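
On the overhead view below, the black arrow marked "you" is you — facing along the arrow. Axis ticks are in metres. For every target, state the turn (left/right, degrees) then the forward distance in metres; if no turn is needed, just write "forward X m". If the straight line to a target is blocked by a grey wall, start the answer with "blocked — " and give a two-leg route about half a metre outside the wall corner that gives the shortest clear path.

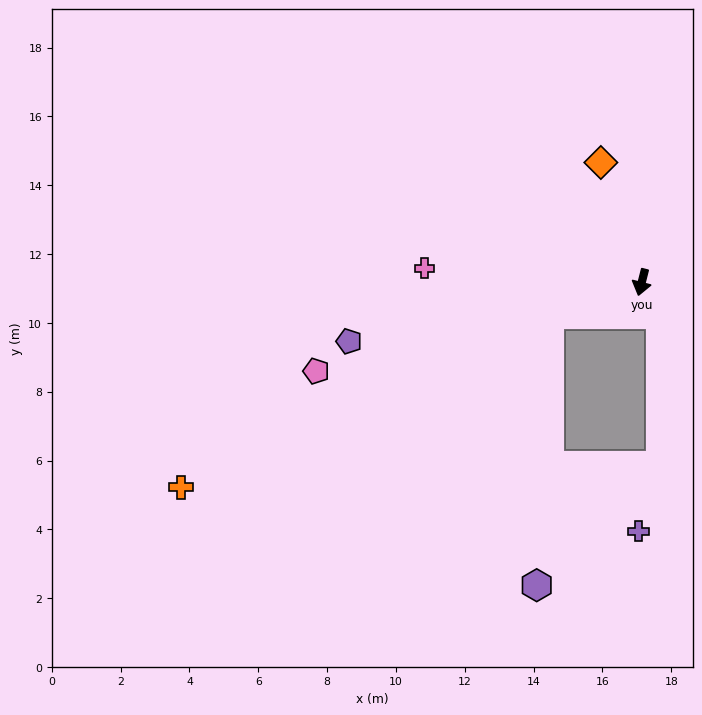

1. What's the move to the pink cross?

turn right 80°, forward 6.3 m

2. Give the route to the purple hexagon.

blocked — turn right 57°, forward 2.8 m, then turn left 69°, forward 7.9 m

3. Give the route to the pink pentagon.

turn right 61°, forward 9.8 m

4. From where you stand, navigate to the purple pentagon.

turn right 64°, forward 8.7 m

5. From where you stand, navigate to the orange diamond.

turn right 147°, forward 3.7 m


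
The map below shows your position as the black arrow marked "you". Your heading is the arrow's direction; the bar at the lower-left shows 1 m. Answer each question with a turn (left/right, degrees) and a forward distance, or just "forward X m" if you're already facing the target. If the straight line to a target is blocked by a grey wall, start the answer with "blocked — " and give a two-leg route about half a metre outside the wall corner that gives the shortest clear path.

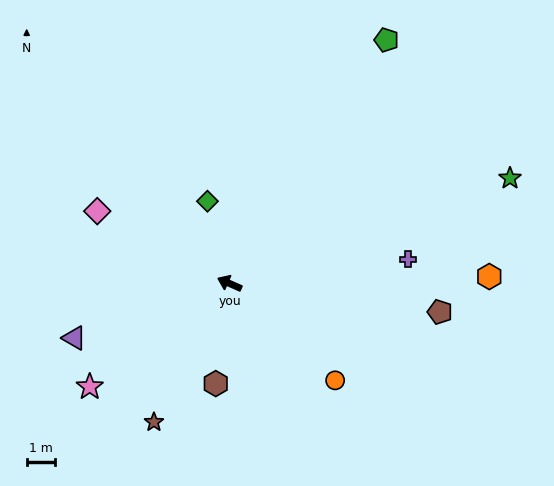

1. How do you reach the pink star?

turn left 60°, forward 6.2 m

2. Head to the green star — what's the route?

turn right 136°, forward 10.7 m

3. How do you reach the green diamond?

turn right 51°, forward 3.0 m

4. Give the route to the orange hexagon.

turn right 155°, forward 9.3 m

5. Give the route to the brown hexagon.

turn left 106°, forward 3.6 m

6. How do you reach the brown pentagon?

turn right 164°, forward 7.6 m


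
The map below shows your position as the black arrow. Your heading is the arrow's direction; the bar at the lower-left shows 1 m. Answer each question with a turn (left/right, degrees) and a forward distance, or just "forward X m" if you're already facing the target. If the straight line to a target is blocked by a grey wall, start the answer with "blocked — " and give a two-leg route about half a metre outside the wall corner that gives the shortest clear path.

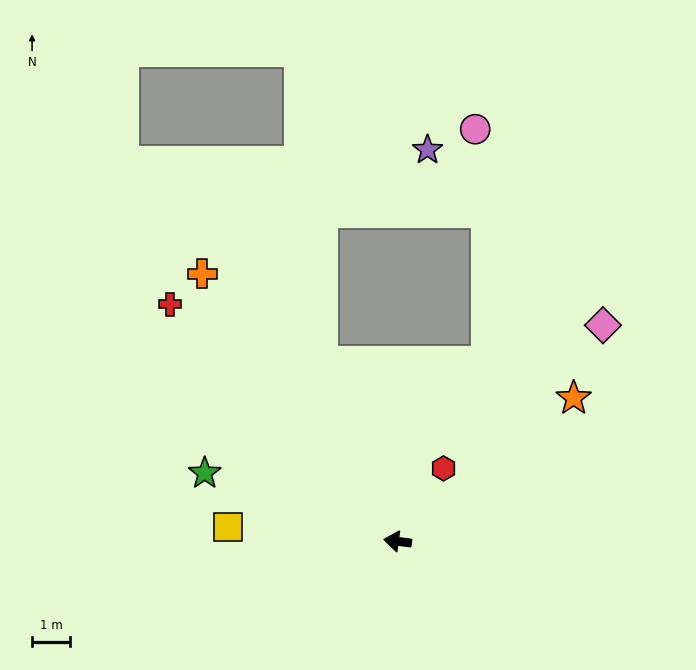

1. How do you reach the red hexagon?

turn right 115°, forward 2.3 m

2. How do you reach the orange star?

turn right 133°, forward 6.0 m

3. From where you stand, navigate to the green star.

turn right 12°, forward 5.4 m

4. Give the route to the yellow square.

turn left 3°, forward 4.5 m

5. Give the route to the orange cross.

turn right 46°, forward 8.7 m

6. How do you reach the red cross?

turn right 39°, forward 8.7 m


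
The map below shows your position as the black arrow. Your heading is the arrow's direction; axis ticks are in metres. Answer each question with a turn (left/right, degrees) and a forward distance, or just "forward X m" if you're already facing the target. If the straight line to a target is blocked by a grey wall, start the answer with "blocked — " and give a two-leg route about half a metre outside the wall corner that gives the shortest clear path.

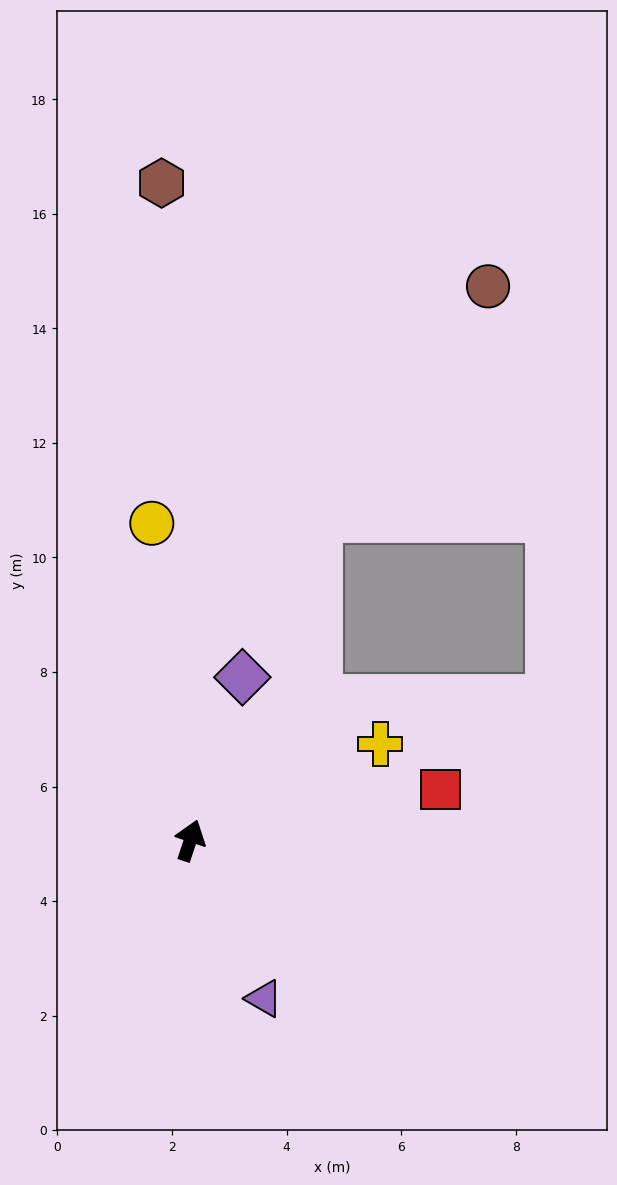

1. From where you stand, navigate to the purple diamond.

forward 3.0 m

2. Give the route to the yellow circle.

turn left 25°, forward 5.6 m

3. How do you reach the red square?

turn right 60°, forward 4.5 m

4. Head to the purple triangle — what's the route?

turn right 137°, forward 3.0 m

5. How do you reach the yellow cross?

turn right 45°, forward 3.7 m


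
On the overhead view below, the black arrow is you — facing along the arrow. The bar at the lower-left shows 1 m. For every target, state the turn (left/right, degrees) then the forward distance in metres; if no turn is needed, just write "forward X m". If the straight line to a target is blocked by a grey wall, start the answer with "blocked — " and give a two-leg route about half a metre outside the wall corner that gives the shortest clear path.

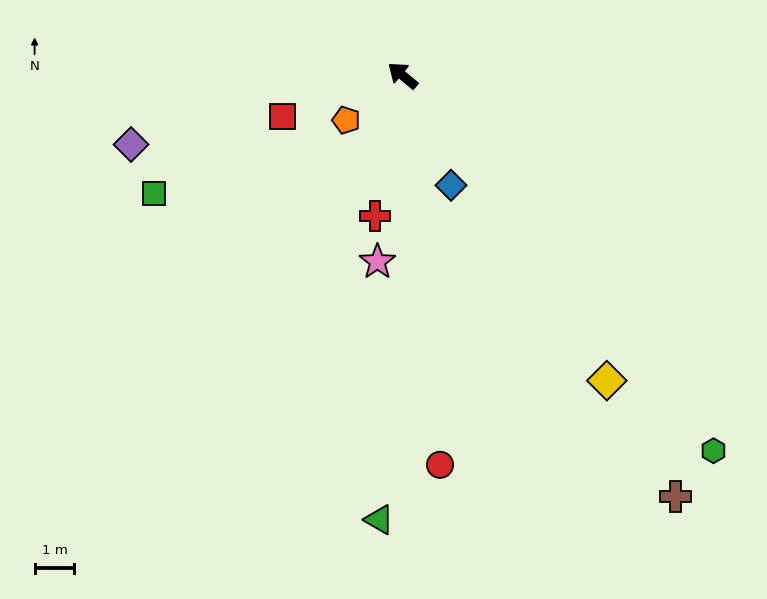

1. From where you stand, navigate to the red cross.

turn left 118°, forward 3.6 m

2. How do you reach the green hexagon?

turn left 169°, forward 12.2 m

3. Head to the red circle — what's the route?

turn left 135°, forward 9.8 m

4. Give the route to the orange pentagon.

turn left 78°, forward 1.8 m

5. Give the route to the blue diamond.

turn left 153°, forward 3.0 m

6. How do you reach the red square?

turn left 58°, forward 3.2 m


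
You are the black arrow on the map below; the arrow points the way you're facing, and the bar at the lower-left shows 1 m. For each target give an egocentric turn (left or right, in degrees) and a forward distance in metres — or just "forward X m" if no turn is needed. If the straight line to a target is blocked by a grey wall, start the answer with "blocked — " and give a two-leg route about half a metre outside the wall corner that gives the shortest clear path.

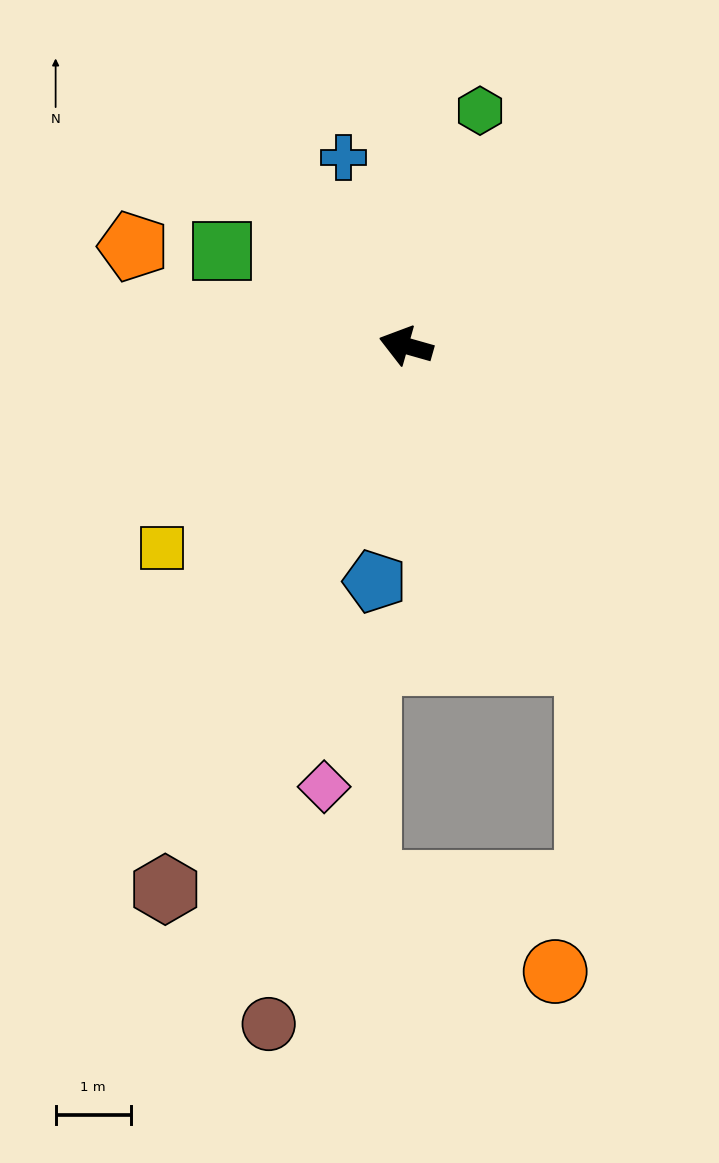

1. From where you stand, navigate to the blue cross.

turn right 56°, forward 2.6 m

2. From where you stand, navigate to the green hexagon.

turn right 92°, forward 3.3 m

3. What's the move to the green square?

turn right 11°, forward 2.8 m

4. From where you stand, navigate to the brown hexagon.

turn left 82°, forward 7.9 m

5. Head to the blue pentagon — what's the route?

turn left 98°, forward 3.2 m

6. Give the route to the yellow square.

turn left 55°, forward 4.2 m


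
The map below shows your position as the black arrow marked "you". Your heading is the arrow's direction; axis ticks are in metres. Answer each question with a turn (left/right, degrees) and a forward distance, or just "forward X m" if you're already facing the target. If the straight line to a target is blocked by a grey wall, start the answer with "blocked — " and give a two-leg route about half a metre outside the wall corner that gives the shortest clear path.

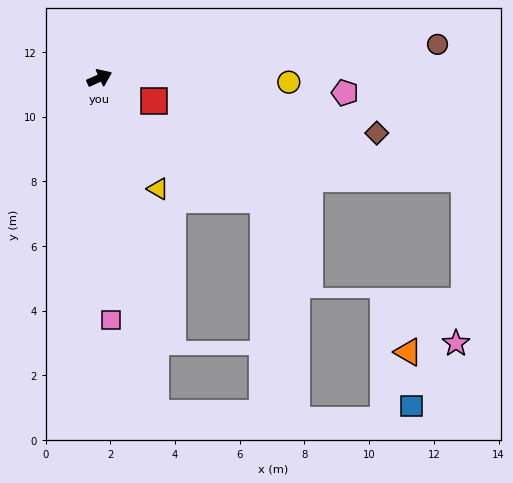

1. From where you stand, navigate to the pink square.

turn right 111°, forward 7.5 m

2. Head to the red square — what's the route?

turn right 47°, forward 1.8 m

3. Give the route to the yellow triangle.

turn right 86°, forward 3.9 m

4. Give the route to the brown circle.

turn right 19°, forward 10.5 m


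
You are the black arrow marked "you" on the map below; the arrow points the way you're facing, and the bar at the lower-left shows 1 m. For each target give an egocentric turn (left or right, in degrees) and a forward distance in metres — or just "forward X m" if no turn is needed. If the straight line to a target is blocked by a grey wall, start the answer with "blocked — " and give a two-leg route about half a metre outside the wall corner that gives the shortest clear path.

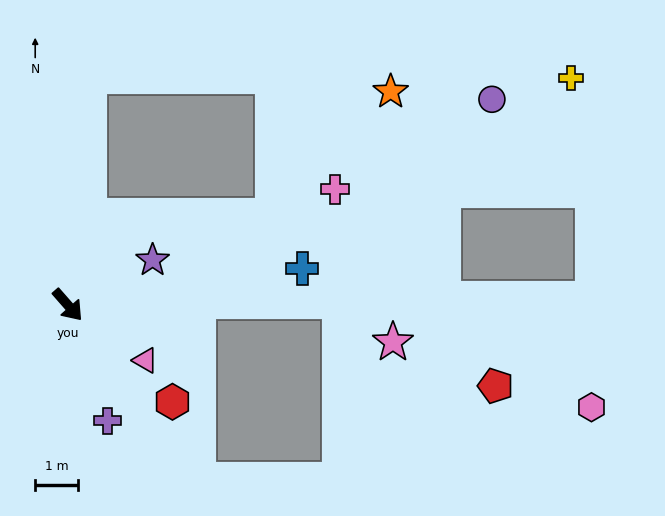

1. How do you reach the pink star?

blocked — turn left 50°, forward 6.4 m, then turn right 39°, forward 1.6 m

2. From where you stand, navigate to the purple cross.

turn right 22°, forward 2.9 m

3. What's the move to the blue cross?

turn left 58°, forward 5.6 m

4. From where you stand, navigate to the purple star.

turn left 77°, forward 2.3 m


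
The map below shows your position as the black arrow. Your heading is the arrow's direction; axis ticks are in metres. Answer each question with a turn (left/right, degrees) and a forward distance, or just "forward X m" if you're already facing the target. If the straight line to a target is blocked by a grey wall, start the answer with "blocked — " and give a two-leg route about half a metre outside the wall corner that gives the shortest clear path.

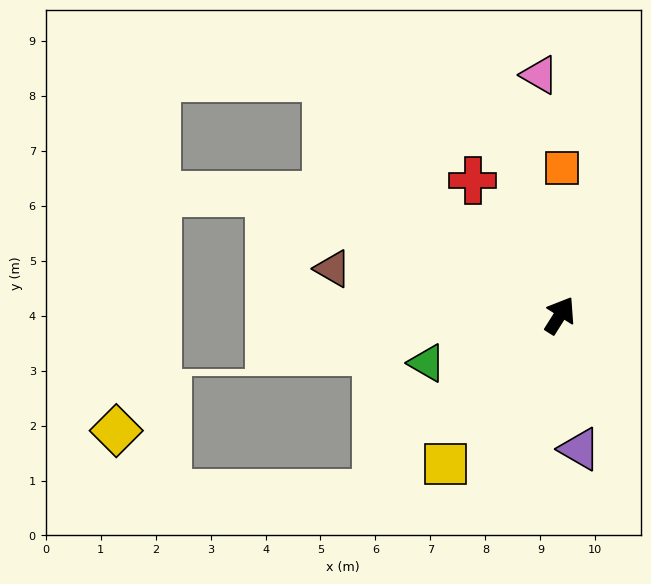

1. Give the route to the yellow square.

turn left 175°, forward 3.4 m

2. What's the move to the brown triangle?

turn left 111°, forward 4.2 m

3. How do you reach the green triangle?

turn left 142°, forward 2.6 m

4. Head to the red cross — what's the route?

turn left 65°, forward 2.9 m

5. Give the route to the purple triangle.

turn right 139°, forward 2.5 m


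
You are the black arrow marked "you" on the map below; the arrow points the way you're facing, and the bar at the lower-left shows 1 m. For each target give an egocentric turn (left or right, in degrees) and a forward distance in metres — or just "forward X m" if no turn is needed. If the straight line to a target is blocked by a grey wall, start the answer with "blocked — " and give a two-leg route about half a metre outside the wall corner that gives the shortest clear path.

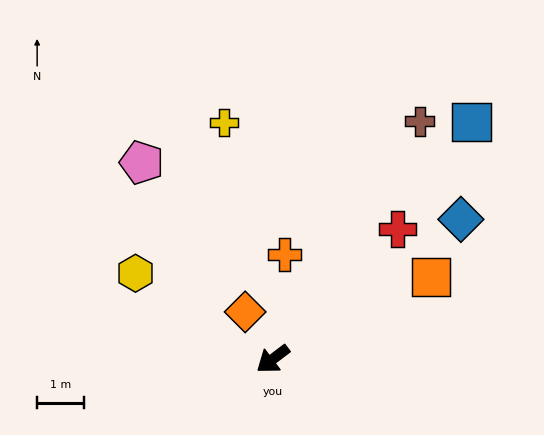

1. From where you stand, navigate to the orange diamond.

turn right 97°, forward 1.2 m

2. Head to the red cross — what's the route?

turn right 171°, forward 3.8 m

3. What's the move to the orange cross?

turn right 134°, forward 2.2 m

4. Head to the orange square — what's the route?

turn left 170°, forward 3.8 m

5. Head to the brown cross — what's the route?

turn right 159°, forward 5.9 m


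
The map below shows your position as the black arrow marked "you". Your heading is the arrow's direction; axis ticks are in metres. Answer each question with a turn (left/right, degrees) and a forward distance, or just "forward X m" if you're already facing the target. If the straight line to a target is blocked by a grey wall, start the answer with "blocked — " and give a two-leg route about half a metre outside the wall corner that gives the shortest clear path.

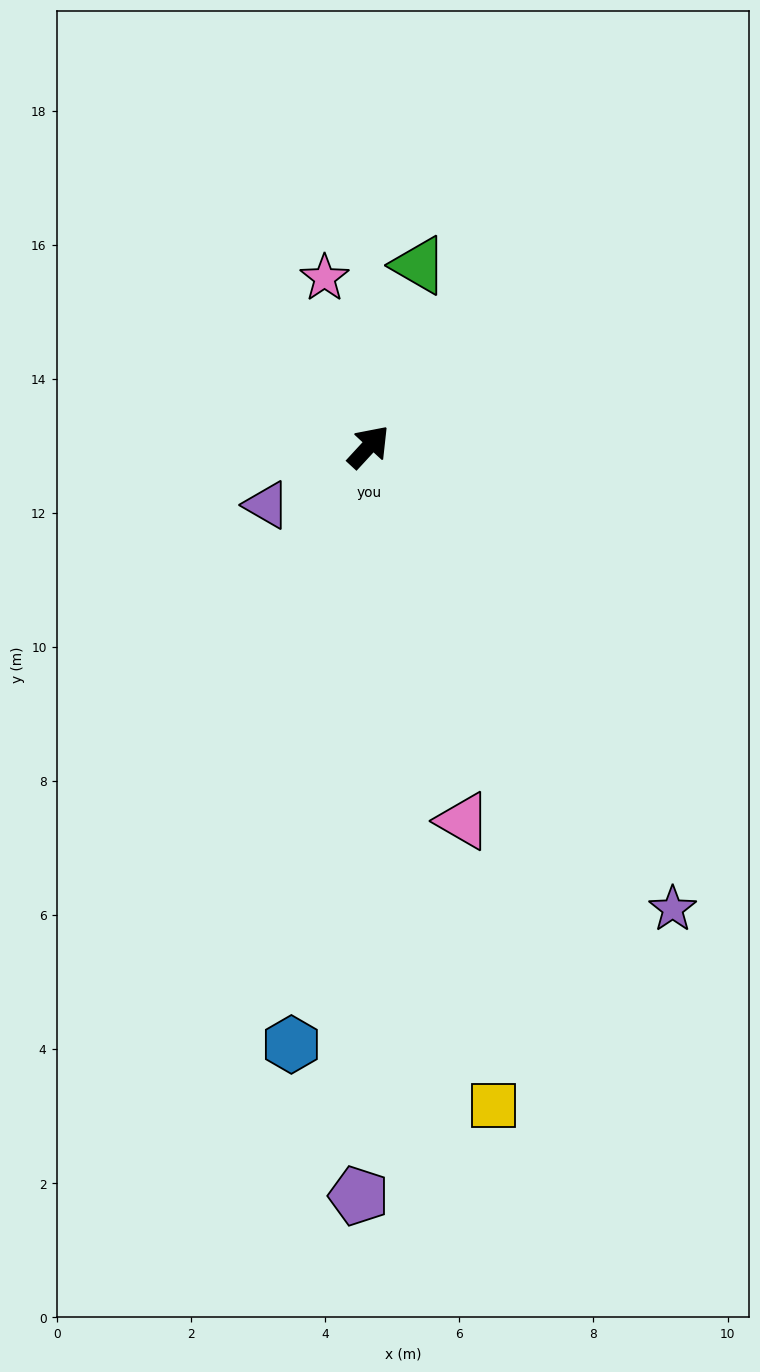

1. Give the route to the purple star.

turn right 104°, forward 8.3 m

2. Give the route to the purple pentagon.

turn right 138°, forward 11.2 m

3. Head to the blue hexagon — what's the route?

turn right 145°, forward 9.0 m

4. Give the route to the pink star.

turn left 57°, forward 2.6 m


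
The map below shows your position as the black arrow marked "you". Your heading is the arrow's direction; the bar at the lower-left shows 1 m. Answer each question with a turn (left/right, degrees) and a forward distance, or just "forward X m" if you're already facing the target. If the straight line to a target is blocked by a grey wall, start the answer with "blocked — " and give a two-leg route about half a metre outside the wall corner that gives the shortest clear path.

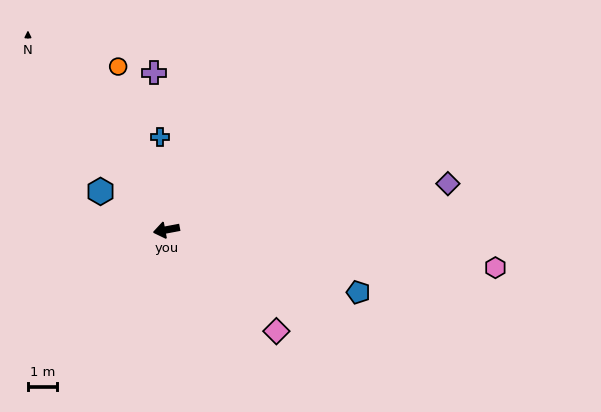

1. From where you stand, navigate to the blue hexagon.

turn right 41°, forward 2.6 m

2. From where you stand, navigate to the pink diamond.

turn left 127°, forward 5.1 m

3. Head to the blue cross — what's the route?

turn right 97°, forward 3.2 m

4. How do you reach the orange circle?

turn right 84°, forward 5.9 m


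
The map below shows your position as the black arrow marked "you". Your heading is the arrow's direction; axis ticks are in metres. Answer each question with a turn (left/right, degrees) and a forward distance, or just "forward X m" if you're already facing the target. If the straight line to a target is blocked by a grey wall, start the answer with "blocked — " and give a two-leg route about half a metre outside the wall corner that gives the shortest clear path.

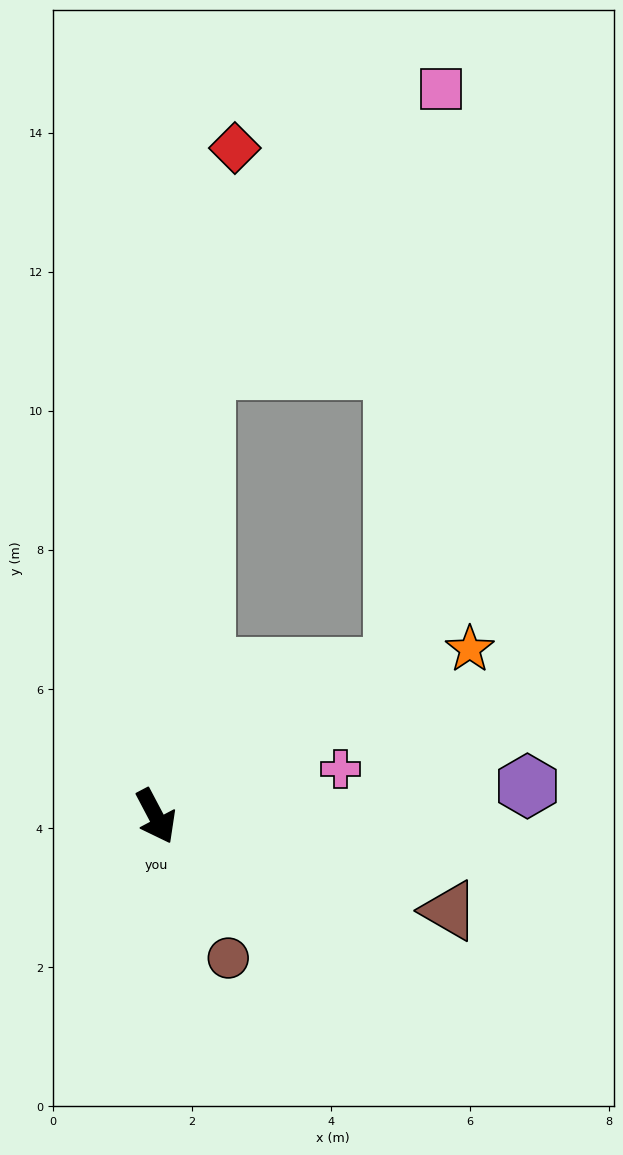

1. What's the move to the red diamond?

turn left 145°, forward 9.7 m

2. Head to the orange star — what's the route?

turn left 90°, forward 5.1 m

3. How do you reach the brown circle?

forward 2.3 m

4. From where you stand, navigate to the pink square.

blocked — turn left 146°, forward 6.5 m, then turn right 34°, forward 5.3 m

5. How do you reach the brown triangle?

turn left 44°, forward 4.4 m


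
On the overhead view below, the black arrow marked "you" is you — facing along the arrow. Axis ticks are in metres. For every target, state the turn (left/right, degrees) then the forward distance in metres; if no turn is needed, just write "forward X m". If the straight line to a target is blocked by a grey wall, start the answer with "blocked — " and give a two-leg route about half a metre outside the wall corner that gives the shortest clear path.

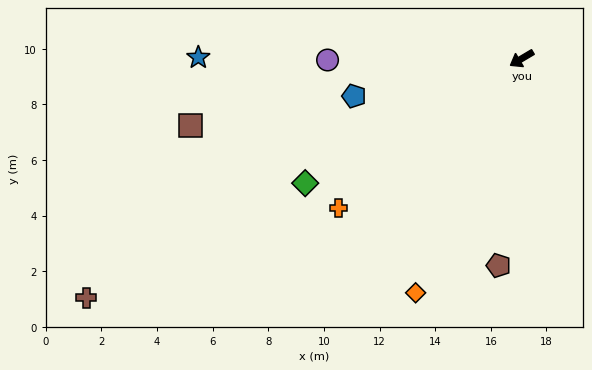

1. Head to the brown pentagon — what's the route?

turn left 53°, forward 7.5 m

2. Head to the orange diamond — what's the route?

turn left 35°, forward 9.2 m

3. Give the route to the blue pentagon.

turn right 18°, forward 6.2 m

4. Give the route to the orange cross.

turn left 8°, forward 8.5 m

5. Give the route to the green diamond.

forward 9.0 m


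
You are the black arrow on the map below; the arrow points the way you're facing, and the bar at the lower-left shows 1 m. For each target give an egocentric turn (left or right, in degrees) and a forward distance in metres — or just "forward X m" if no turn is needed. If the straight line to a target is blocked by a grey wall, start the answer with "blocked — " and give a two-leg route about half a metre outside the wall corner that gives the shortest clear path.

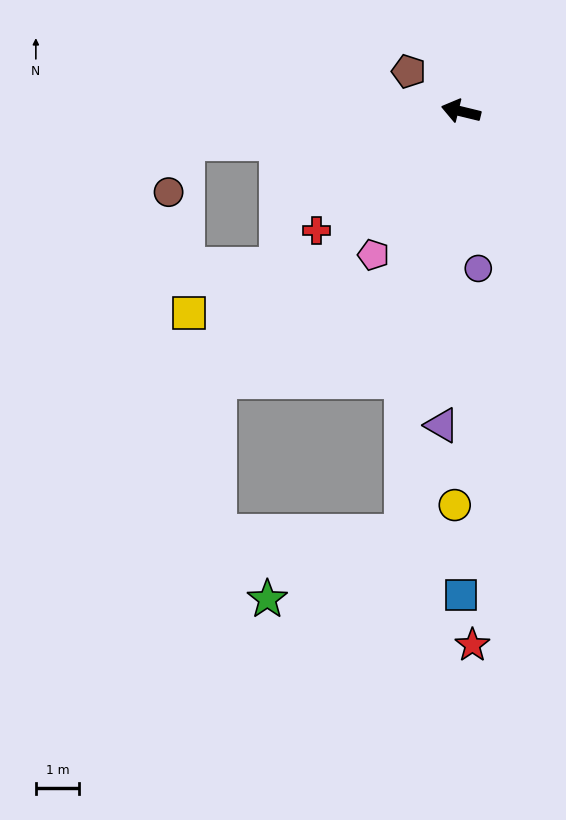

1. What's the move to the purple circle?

turn left 110°, forward 3.6 m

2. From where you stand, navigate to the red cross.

turn left 53°, forward 4.3 m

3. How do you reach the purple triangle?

turn left 100°, forward 7.3 m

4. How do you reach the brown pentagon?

turn right 24°, forward 1.5 m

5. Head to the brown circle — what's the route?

blocked — turn left 20°, forward 6.4 m, then turn left 63°, forward 1.2 m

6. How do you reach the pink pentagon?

turn left 72°, forward 3.9 m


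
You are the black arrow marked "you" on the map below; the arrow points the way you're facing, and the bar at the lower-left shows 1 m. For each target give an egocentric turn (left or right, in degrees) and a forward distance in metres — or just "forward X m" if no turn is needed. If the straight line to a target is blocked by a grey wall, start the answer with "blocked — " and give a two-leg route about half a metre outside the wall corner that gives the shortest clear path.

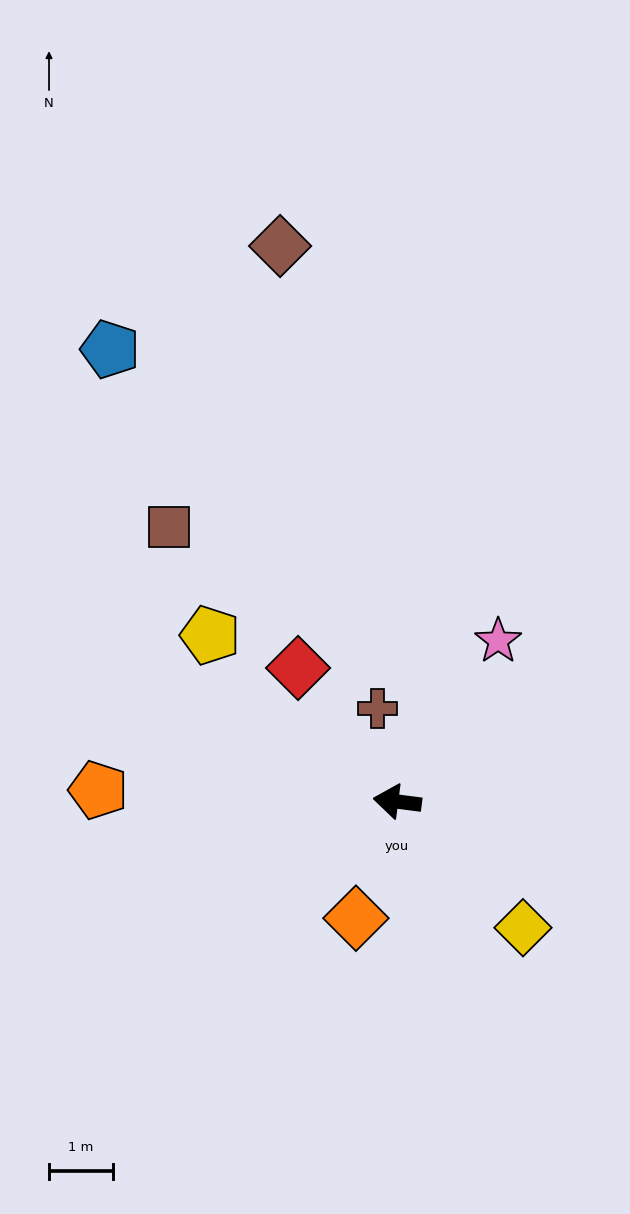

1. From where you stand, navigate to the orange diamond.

turn left 78°, forward 1.9 m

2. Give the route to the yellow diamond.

turn left 142°, forward 2.8 m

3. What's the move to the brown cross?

turn right 71°, forward 1.5 m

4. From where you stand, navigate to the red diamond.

turn right 46°, forward 2.6 m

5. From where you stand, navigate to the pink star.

turn right 115°, forward 3.0 m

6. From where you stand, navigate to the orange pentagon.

turn left 5°, forward 4.7 m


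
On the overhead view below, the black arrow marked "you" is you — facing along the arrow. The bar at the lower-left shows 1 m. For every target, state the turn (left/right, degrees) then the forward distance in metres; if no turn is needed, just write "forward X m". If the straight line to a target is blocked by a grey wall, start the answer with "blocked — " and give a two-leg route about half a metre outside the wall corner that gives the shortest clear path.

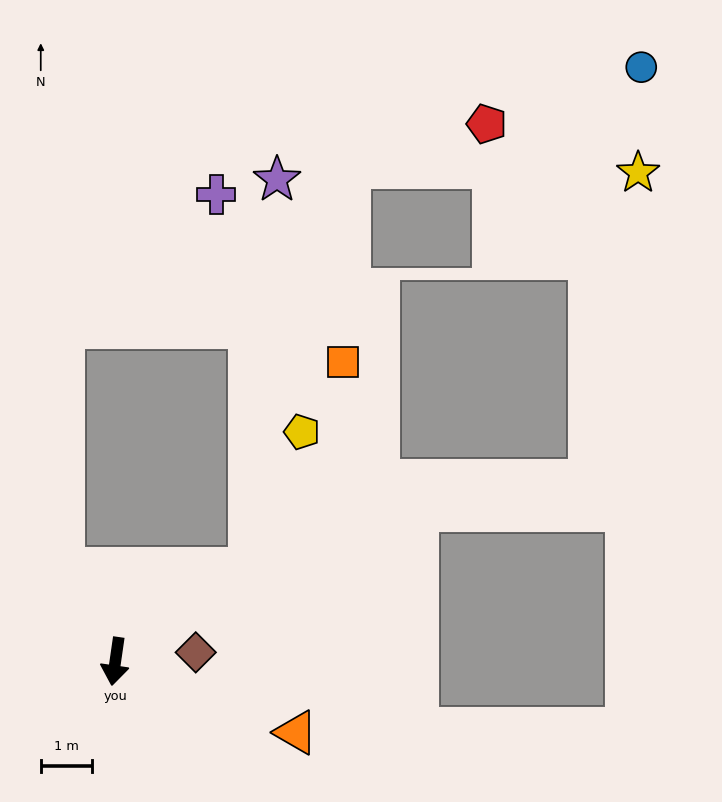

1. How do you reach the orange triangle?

turn left 77°, forward 3.8 m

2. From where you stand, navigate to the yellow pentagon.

blocked — turn left 133°, forward 3.2 m, then turn left 35°, forward 2.9 m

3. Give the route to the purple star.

blocked — turn left 133°, forward 3.2 m, then turn left 51°, forward 7.7 m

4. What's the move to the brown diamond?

turn left 105°, forward 1.6 m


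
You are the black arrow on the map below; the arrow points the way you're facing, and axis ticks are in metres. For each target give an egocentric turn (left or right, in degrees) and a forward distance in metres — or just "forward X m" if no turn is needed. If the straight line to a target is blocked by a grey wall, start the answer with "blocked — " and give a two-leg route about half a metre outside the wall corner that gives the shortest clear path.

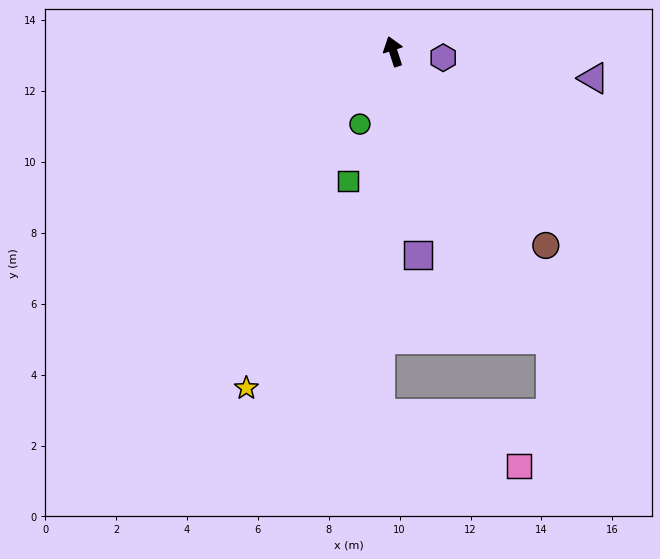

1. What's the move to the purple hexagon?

turn right 115°, forward 1.4 m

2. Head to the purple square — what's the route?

turn left 169°, forward 5.8 m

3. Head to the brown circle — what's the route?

turn right 160°, forward 7.0 m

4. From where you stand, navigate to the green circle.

turn left 137°, forward 2.3 m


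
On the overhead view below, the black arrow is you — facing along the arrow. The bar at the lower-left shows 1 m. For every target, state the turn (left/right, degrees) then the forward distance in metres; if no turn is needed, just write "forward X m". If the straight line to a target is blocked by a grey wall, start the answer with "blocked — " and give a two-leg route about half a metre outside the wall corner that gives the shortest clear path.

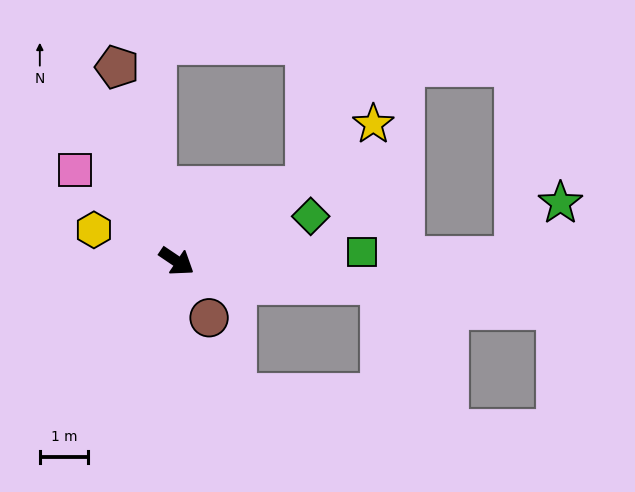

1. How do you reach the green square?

turn left 37°, forward 3.9 m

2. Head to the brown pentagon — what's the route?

turn left 141°, forward 4.2 m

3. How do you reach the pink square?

turn left 172°, forward 2.8 m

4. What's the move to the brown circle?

turn right 26°, forward 1.4 m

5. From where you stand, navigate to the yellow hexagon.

turn right 167°, forward 1.8 m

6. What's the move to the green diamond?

turn left 53°, forward 2.9 m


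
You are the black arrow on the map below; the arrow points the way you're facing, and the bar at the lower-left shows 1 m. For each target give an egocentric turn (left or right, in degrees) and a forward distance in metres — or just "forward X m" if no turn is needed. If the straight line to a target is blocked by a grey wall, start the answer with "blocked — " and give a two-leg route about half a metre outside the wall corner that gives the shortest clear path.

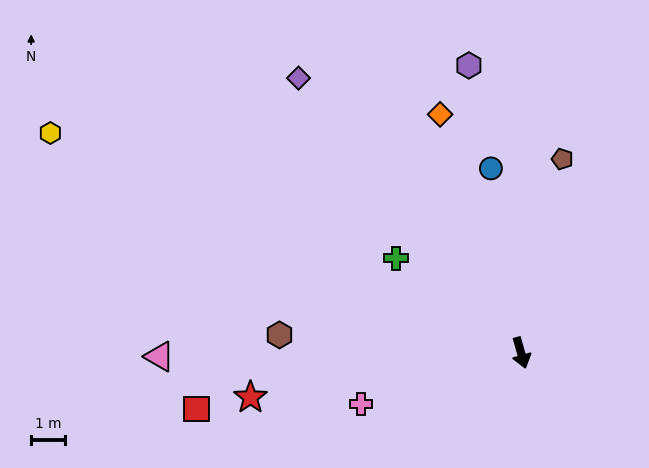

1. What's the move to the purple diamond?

turn right 157°, forward 10.5 m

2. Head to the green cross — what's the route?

turn right 143°, forward 4.7 m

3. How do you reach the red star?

turn right 96°, forward 8.2 m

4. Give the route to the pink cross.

turn right 88°, forward 5.0 m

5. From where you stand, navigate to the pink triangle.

turn right 105°, forward 10.8 m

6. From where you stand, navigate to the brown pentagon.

turn left 152°, forward 5.9 m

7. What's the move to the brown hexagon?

turn right 110°, forward 7.2 m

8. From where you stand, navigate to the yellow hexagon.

turn right 131°, forward 15.5 m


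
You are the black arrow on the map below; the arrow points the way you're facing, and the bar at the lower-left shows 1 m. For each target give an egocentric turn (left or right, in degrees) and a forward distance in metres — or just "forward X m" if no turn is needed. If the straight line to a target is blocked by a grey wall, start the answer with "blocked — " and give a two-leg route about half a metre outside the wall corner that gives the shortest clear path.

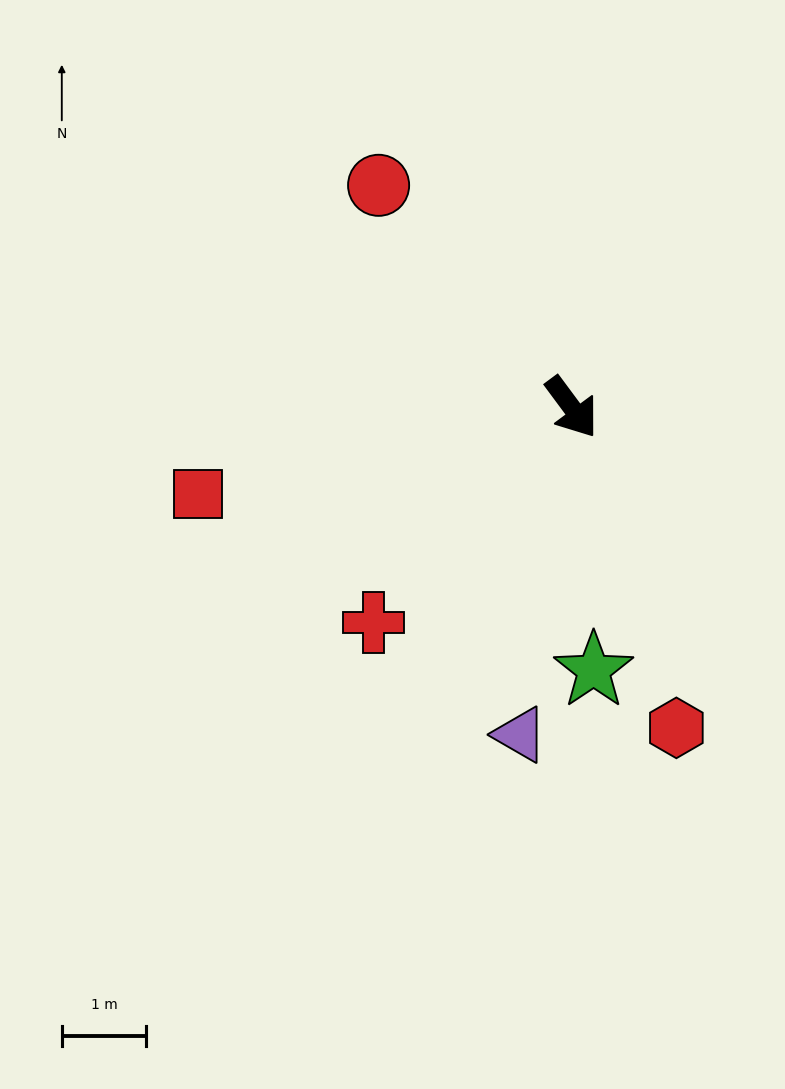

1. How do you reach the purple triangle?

turn right 46°, forward 3.9 m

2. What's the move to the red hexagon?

turn right 18°, forward 4.0 m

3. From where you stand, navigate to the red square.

turn right 114°, forward 4.5 m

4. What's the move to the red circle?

turn right 176°, forward 3.5 m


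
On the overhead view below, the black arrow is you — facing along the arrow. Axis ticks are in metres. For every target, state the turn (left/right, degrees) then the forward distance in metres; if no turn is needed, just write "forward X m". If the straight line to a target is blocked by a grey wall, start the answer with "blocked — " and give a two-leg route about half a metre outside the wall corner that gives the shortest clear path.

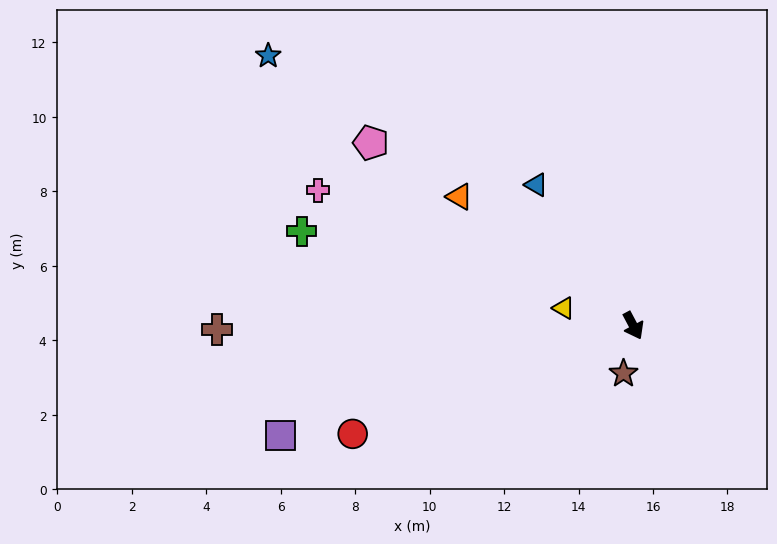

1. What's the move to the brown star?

turn right 40°, forward 1.3 m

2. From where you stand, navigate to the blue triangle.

turn right 173°, forward 4.6 m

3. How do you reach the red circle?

turn right 97°, forward 8.1 m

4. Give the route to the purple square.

turn right 101°, forward 9.9 m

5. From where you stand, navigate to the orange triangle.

turn right 155°, forward 5.8 m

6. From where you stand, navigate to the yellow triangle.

turn right 132°, forward 1.9 m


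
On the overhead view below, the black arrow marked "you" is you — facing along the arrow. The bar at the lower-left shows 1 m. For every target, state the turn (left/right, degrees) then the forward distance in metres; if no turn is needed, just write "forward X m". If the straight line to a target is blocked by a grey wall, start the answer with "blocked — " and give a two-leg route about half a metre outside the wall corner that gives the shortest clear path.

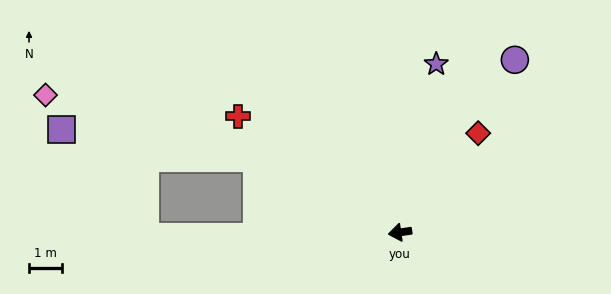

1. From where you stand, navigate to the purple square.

blocked — turn right 36°, forward 5.0 m, then turn left 19°, forward 6.1 m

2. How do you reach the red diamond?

turn right 137°, forward 3.9 m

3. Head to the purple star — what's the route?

turn right 111°, forward 5.3 m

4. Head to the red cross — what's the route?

turn right 44°, forward 6.1 m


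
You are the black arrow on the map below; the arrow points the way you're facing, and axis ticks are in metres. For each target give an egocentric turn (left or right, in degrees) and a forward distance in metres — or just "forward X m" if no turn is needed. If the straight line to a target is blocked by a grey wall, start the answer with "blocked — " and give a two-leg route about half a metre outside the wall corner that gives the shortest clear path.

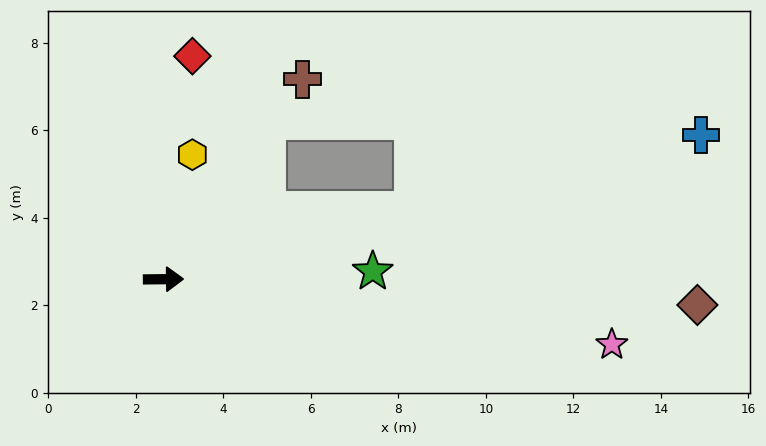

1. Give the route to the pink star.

turn right 9°, forward 10.3 m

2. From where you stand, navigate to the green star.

forward 4.8 m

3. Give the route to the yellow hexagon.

turn left 76°, forward 2.9 m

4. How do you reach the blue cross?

turn left 14°, forward 12.7 m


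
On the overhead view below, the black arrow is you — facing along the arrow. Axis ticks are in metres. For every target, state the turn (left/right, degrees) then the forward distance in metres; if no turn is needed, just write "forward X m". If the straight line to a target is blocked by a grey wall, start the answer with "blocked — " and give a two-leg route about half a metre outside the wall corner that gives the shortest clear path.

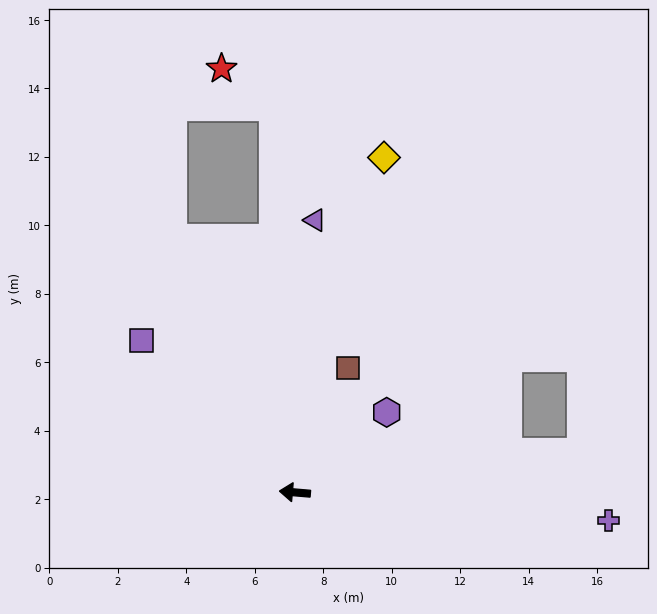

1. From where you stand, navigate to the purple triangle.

turn right 89°, forward 8.0 m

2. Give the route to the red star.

blocked — turn right 82°, forward 11.3 m, then turn left 50°, forward 1.9 m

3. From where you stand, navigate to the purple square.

turn right 40°, forward 6.3 m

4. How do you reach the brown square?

turn right 108°, forward 4.0 m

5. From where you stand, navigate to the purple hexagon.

turn right 134°, forward 3.6 m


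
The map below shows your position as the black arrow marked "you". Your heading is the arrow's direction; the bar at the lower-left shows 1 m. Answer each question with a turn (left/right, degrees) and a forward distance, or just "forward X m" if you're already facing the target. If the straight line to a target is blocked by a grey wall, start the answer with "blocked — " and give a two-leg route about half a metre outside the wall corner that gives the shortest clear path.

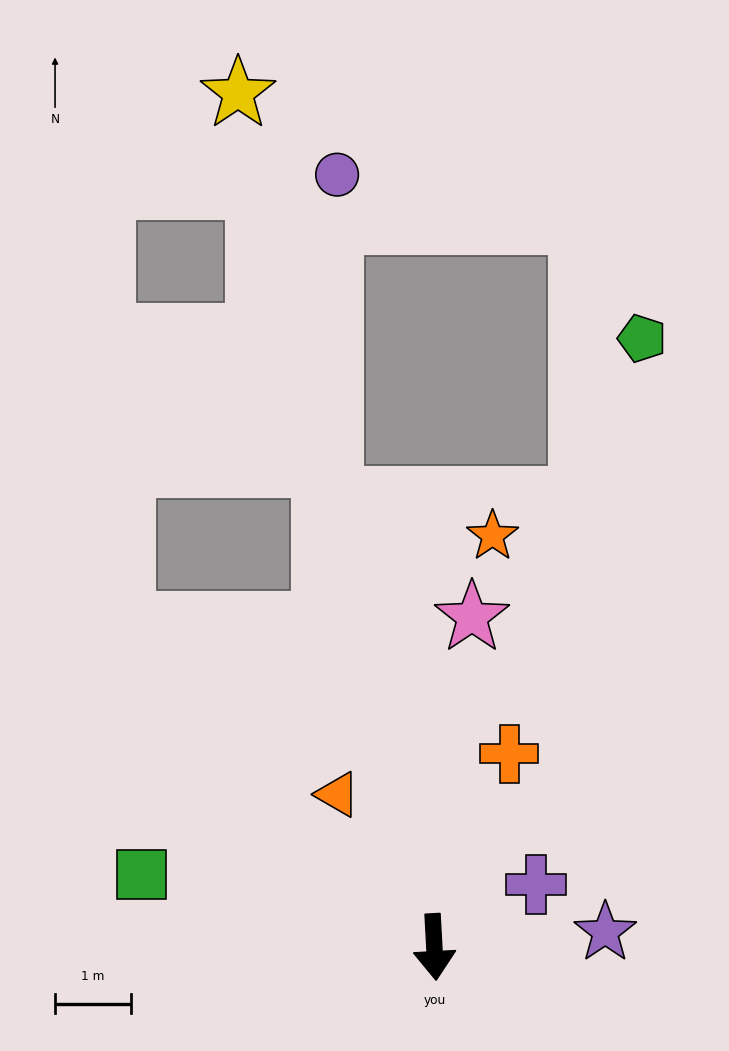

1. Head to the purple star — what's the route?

turn left 92°, forward 2.3 m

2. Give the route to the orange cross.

turn left 156°, forward 2.7 m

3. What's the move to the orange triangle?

turn right 151°, forward 2.4 m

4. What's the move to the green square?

turn right 107°, forward 4.0 m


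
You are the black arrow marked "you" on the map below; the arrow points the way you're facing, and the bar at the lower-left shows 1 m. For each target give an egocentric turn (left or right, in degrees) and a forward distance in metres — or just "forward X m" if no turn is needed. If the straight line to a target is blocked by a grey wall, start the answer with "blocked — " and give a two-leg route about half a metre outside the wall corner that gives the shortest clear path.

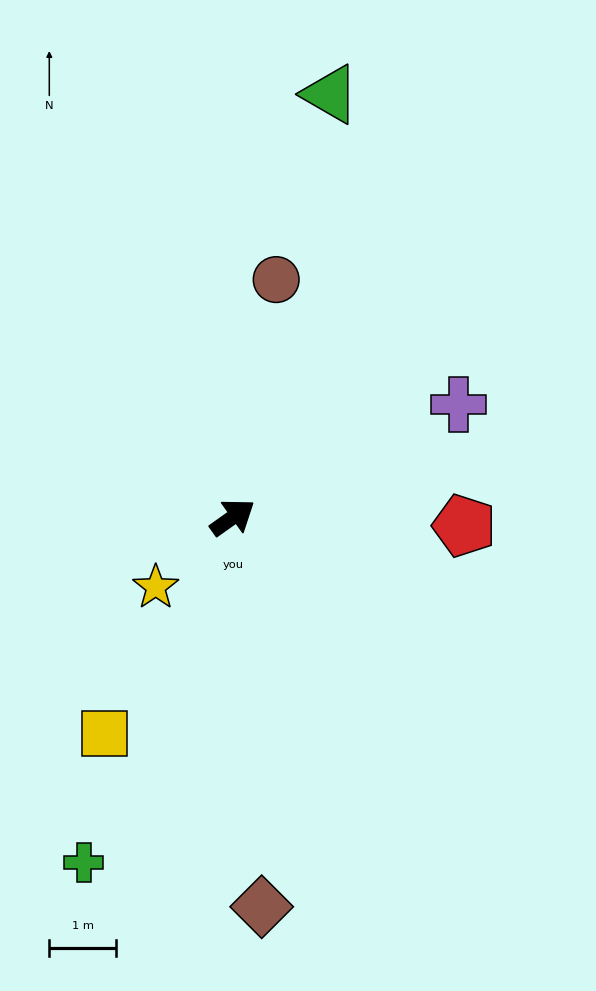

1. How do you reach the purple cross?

turn right 9°, forward 3.8 m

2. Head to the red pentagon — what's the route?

turn right 37°, forward 3.5 m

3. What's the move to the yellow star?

turn right 173°, forward 1.6 m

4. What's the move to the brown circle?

turn left 44°, forward 3.6 m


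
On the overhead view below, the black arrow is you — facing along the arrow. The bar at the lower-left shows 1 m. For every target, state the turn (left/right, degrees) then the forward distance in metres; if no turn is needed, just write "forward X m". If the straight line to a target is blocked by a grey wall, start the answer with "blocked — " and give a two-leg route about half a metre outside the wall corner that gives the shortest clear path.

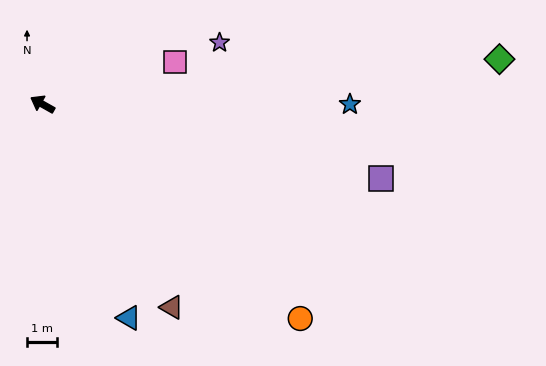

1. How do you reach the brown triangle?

turn left 152°, forward 8.1 m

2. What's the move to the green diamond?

turn right 145°, forward 15.4 m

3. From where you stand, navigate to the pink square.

turn right 133°, forward 4.7 m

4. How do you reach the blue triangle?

turn left 141°, forward 7.8 m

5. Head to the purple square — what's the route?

turn right 163°, forward 11.7 m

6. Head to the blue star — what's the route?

turn right 151°, forward 10.3 m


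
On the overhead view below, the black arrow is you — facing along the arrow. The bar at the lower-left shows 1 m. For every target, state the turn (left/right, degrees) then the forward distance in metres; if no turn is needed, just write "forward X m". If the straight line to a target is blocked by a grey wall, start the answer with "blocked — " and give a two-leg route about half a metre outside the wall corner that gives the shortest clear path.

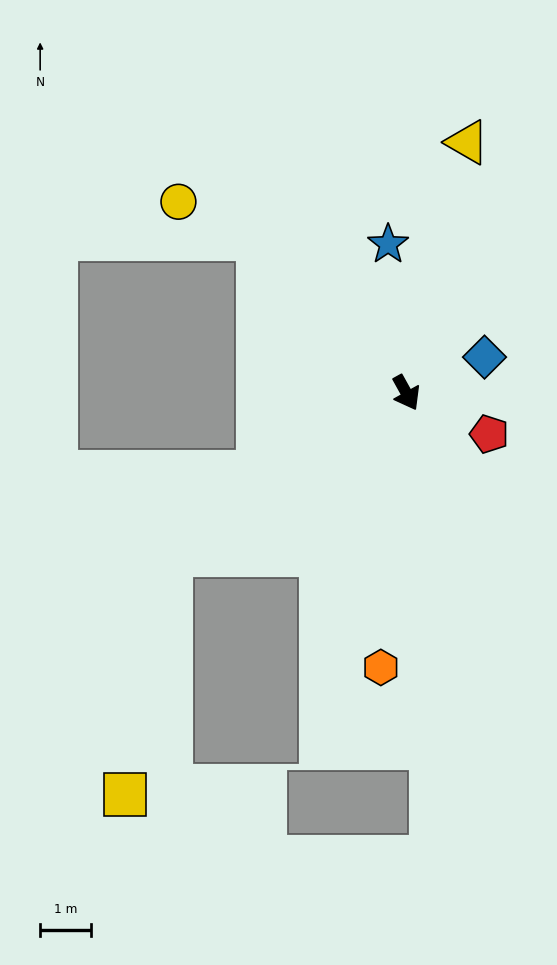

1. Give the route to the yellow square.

blocked — turn right 84°, forward 5.6 m, then turn left 44°, forward 4.8 m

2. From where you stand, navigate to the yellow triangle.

turn left 137°, forward 5.1 m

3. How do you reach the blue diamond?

turn left 86°, forward 1.7 m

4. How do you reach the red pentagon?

turn left 35°, forward 1.8 m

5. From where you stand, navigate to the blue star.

turn left 158°, forward 3.0 m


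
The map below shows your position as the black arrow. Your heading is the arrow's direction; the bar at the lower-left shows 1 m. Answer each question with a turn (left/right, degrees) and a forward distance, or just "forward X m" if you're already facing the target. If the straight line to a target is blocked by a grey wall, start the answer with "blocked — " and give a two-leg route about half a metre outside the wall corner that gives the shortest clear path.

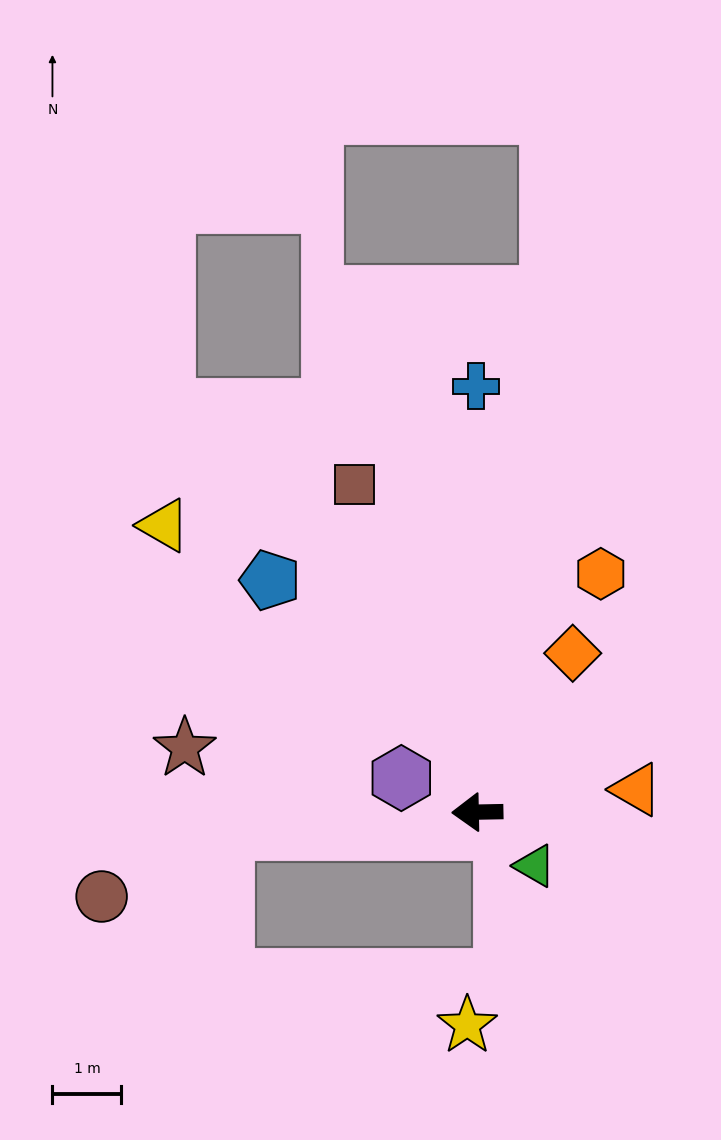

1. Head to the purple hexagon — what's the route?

turn right 25°, forward 1.2 m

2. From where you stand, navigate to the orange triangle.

turn right 173°, forward 2.3 m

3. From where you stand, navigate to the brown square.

turn right 71°, forward 5.1 m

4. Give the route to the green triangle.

turn left 136°, forward 1.1 m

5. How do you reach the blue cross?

turn right 91°, forward 6.2 m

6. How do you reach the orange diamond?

turn right 122°, forward 2.7 m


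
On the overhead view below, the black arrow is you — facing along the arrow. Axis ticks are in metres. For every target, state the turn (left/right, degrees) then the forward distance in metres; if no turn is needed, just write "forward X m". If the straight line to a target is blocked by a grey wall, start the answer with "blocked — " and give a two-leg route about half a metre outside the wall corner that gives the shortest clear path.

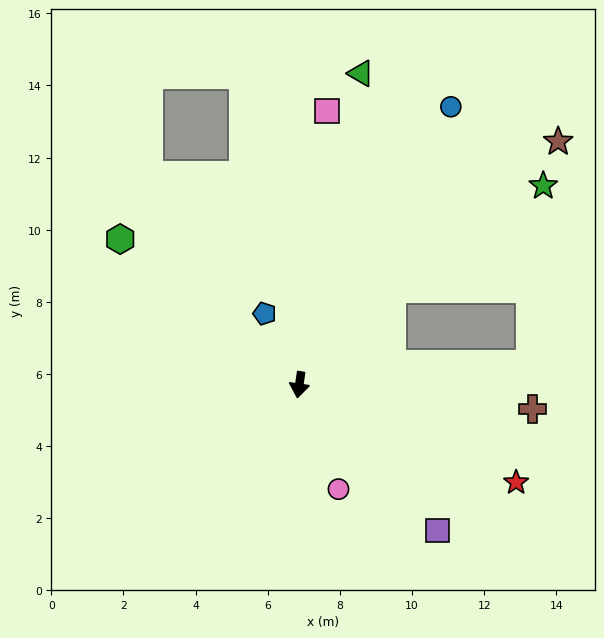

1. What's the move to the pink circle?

turn left 29°, forward 3.1 m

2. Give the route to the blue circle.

turn left 160°, forward 8.8 m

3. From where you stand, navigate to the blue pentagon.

turn right 146°, forward 2.2 m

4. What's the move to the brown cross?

turn left 92°, forward 6.5 m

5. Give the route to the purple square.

turn left 52°, forward 5.6 m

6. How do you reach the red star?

turn left 74°, forward 6.6 m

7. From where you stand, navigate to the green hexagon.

turn right 121°, forward 6.4 m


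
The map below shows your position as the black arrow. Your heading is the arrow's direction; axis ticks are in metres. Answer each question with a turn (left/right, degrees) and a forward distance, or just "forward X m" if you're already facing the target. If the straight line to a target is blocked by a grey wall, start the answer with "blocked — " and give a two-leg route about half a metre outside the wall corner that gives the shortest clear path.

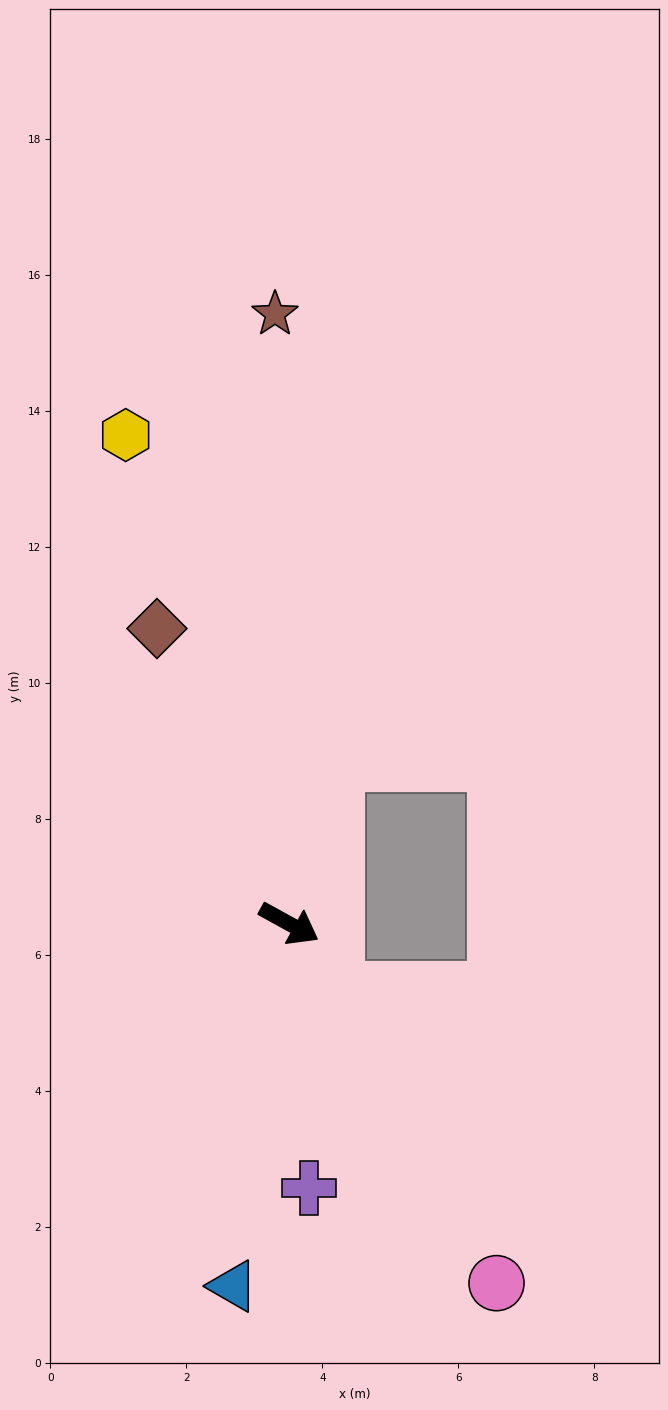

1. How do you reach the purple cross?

turn right 57°, forward 3.9 m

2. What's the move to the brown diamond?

turn left 143°, forward 4.8 m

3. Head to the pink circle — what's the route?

turn right 31°, forward 6.1 m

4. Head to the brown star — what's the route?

turn left 120°, forward 9.0 m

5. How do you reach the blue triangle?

turn right 70°, forward 5.4 m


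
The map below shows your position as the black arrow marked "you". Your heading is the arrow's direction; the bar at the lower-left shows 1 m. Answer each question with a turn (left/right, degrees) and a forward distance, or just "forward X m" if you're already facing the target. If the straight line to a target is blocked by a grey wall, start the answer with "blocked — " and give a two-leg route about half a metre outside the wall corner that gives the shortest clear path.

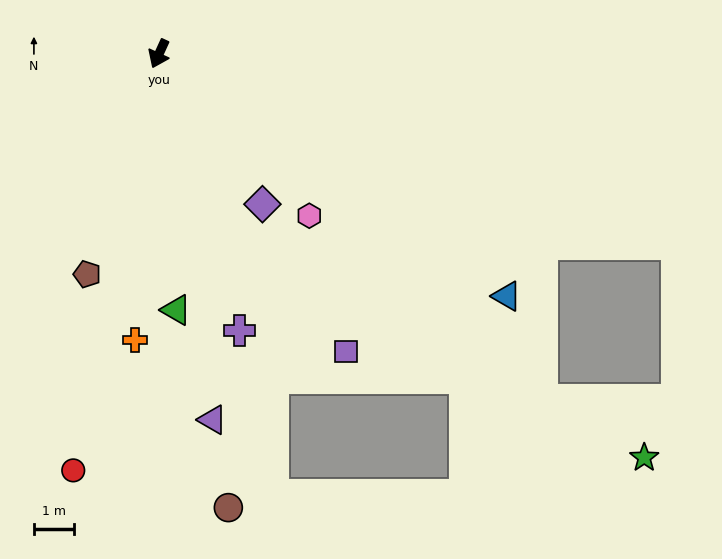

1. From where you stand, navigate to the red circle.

turn left 13°, forward 10.7 m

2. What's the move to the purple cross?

turn left 41°, forward 7.2 m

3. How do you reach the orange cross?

turn left 20°, forward 7.2 m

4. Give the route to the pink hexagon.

turn left 67°, forward 5.6 m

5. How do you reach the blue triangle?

turn left 80°, forward 10.7 m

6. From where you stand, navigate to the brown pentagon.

turn left 6°, forward 5.8 m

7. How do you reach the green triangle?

turn left 28°, forward 6.5 m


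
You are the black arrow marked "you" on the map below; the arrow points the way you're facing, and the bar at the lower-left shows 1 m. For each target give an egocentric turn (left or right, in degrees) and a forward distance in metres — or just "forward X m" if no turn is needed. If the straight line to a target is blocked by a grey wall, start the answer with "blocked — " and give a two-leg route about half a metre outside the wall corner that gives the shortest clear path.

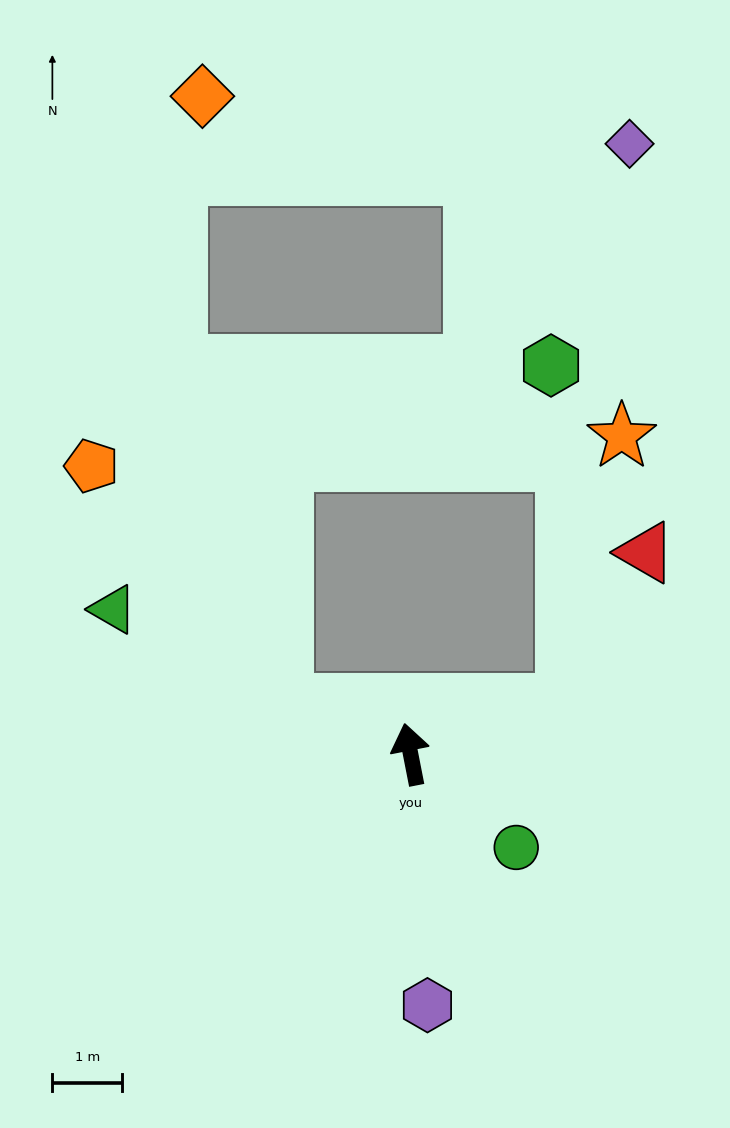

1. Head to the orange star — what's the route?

blocked — turn right 83°, forward 2.3 m, then turn left 60°, forward 3.9 m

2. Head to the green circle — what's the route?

turn right 143°, forward 2.0 m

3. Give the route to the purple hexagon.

turn left 173°, forward 3.6 m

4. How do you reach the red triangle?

blocked — turn right 83°, forward 2.3 m, then turn left 44°, forward 2.4 m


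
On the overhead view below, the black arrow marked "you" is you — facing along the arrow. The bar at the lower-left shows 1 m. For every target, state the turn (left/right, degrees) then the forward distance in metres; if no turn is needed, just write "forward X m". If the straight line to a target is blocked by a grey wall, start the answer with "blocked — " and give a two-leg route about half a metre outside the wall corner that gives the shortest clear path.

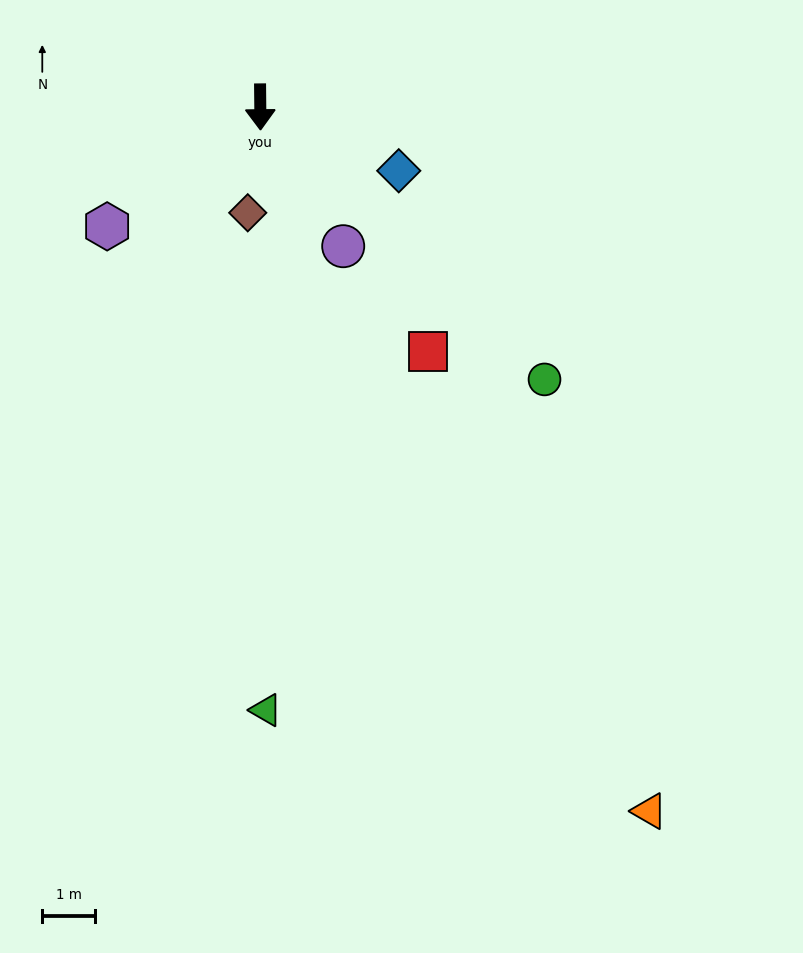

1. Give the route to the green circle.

turn left 46°, forward 7.5 m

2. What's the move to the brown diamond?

turn right 7°, forward 2.0 m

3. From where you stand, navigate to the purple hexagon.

turn right 53°, forward 3.7 m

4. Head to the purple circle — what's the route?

turn left 30°, forward 3.1 m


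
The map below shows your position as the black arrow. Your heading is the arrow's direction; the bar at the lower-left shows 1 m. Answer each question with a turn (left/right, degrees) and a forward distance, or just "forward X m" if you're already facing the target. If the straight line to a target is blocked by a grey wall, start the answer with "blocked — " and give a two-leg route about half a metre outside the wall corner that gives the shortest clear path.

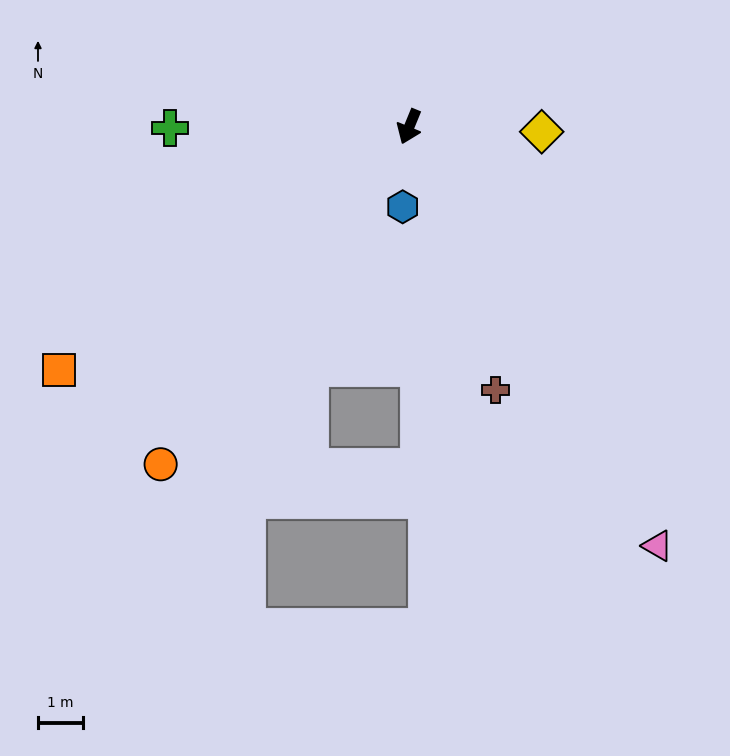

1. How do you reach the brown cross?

turn left 41°, forward 6.2 m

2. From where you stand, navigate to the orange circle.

turn right 14°, forward 9.3 m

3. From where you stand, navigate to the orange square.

turn right 33°, forward 9.5 m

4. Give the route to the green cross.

turn right 67°, forward 5.3 m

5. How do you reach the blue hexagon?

turn left 18°, forward 1.8 m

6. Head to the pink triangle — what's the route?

turn left 53°, forward 10.8 m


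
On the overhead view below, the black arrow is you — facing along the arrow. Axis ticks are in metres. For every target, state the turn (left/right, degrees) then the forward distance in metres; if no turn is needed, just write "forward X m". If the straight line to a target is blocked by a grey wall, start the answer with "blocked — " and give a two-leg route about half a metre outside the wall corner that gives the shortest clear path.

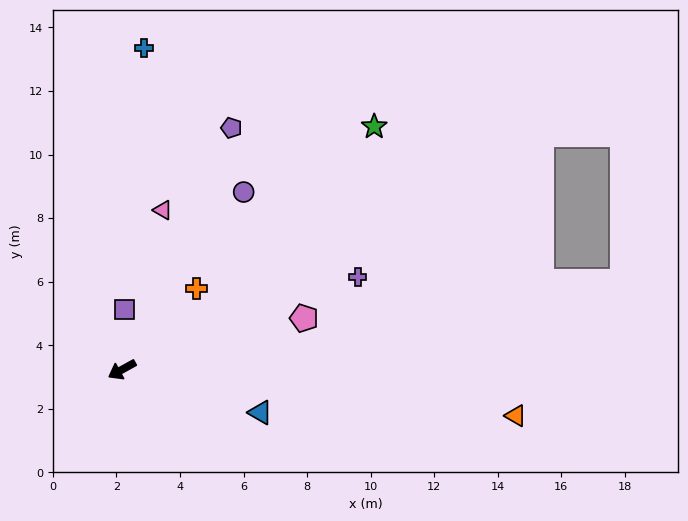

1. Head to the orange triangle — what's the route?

turn left 144°, forward 12.5 m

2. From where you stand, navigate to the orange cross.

turn right 161°, forward 3.5 m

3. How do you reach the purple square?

turn right 121°, forward 1.9 m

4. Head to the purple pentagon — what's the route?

turn right 143°, forward 8.4 m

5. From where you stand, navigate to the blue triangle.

turn left 134°, forward 4.6 m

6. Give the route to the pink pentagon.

turn left 167°, forward 6.0 m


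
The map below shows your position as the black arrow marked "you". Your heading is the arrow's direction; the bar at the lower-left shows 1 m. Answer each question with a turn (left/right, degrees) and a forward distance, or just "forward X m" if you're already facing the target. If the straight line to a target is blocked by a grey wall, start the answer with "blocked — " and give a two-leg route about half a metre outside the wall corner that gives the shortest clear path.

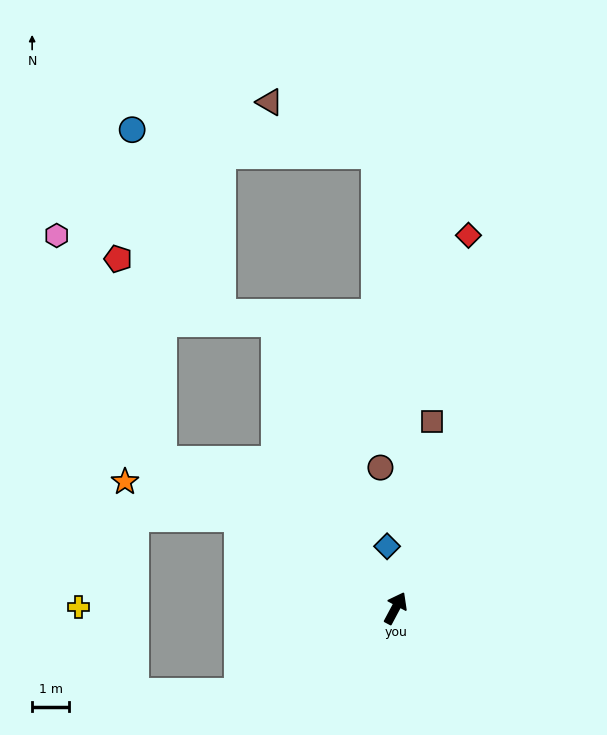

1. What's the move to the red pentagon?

blocked — turn left 86°, forward 7.5 m, then turn right 46°, forward 5.6 m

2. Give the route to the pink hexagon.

blocked — turn left 86°, forward 7.5 m, then turn right 33°, forward 6.8 m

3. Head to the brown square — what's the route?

turn left 17°, forward 5.2 m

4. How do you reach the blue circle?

blocked — turn left 86°, forward 7.5 m, then turn right 53°, forward 9.0 m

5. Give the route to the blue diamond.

turn left 36°, forward 1.7 m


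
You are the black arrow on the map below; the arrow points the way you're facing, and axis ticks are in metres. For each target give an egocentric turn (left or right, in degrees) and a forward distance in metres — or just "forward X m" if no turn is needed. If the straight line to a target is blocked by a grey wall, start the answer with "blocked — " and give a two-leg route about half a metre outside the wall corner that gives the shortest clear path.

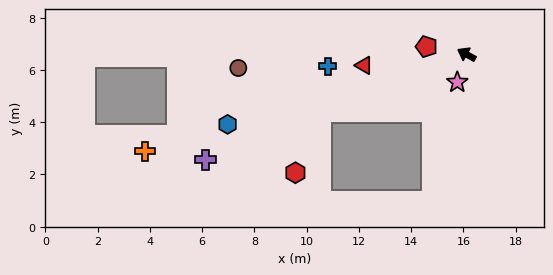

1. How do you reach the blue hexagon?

turn left 45°, forward 9.5 m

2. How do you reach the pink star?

turn left 101°, forward 1.1 m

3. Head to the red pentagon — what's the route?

turn left 18°, forward 1.6 m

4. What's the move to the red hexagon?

blocked — turn left 50°, forward 6.0 m, then turn left 47°, forward 2.6 m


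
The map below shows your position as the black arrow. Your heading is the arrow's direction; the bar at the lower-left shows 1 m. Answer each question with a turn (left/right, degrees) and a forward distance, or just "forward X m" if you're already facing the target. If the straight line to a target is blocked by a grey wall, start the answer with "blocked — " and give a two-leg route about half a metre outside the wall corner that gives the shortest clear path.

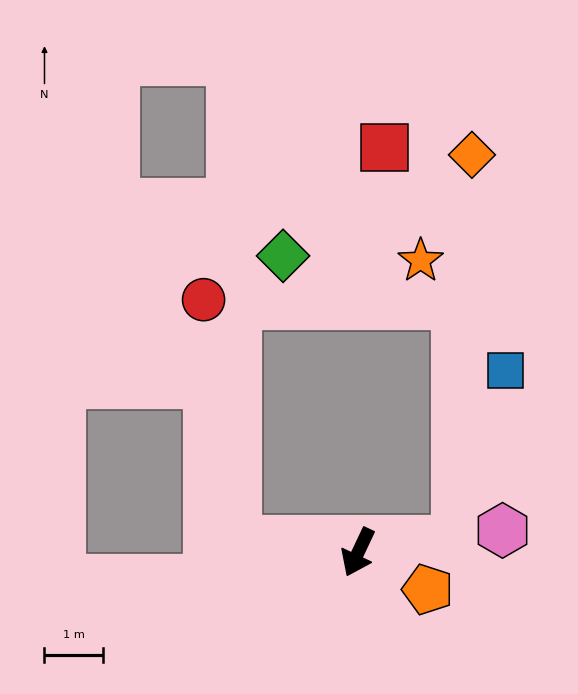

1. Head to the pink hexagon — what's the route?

turn left 124°, forward 2.5 m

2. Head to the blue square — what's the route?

blocked — turn left 122°, forward 1.7 m, then turn left 67°, forward 3.0 m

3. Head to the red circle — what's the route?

blocked — turn right 70°, forward 2.1 m, then turn right 77°, forward 4.1 m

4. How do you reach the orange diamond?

blocked — turn left 122°, forward 1.7 m, then turn left 81°, forward 6.5 m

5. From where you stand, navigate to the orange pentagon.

turn left 87°, forward 1.3 m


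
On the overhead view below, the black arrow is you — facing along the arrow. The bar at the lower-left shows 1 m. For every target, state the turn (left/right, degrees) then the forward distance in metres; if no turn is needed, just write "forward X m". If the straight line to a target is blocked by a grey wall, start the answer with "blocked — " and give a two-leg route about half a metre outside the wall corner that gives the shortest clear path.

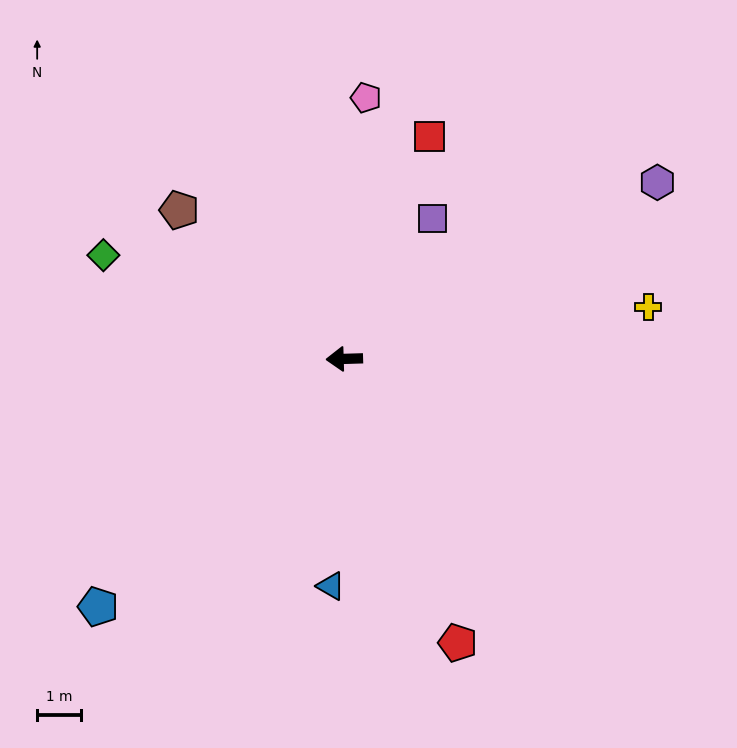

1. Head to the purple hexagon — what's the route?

turn right 152°, forward 8.2 m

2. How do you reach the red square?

turn right 113°, forward 5.4 m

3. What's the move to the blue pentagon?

turn left 43°, forward 8.0 m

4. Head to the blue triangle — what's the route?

turn left 85°, forward 5.2 m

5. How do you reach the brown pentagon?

turn right 44°, forward 5.1 m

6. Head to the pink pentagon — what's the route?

turn right 96°, forward 6.0 m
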